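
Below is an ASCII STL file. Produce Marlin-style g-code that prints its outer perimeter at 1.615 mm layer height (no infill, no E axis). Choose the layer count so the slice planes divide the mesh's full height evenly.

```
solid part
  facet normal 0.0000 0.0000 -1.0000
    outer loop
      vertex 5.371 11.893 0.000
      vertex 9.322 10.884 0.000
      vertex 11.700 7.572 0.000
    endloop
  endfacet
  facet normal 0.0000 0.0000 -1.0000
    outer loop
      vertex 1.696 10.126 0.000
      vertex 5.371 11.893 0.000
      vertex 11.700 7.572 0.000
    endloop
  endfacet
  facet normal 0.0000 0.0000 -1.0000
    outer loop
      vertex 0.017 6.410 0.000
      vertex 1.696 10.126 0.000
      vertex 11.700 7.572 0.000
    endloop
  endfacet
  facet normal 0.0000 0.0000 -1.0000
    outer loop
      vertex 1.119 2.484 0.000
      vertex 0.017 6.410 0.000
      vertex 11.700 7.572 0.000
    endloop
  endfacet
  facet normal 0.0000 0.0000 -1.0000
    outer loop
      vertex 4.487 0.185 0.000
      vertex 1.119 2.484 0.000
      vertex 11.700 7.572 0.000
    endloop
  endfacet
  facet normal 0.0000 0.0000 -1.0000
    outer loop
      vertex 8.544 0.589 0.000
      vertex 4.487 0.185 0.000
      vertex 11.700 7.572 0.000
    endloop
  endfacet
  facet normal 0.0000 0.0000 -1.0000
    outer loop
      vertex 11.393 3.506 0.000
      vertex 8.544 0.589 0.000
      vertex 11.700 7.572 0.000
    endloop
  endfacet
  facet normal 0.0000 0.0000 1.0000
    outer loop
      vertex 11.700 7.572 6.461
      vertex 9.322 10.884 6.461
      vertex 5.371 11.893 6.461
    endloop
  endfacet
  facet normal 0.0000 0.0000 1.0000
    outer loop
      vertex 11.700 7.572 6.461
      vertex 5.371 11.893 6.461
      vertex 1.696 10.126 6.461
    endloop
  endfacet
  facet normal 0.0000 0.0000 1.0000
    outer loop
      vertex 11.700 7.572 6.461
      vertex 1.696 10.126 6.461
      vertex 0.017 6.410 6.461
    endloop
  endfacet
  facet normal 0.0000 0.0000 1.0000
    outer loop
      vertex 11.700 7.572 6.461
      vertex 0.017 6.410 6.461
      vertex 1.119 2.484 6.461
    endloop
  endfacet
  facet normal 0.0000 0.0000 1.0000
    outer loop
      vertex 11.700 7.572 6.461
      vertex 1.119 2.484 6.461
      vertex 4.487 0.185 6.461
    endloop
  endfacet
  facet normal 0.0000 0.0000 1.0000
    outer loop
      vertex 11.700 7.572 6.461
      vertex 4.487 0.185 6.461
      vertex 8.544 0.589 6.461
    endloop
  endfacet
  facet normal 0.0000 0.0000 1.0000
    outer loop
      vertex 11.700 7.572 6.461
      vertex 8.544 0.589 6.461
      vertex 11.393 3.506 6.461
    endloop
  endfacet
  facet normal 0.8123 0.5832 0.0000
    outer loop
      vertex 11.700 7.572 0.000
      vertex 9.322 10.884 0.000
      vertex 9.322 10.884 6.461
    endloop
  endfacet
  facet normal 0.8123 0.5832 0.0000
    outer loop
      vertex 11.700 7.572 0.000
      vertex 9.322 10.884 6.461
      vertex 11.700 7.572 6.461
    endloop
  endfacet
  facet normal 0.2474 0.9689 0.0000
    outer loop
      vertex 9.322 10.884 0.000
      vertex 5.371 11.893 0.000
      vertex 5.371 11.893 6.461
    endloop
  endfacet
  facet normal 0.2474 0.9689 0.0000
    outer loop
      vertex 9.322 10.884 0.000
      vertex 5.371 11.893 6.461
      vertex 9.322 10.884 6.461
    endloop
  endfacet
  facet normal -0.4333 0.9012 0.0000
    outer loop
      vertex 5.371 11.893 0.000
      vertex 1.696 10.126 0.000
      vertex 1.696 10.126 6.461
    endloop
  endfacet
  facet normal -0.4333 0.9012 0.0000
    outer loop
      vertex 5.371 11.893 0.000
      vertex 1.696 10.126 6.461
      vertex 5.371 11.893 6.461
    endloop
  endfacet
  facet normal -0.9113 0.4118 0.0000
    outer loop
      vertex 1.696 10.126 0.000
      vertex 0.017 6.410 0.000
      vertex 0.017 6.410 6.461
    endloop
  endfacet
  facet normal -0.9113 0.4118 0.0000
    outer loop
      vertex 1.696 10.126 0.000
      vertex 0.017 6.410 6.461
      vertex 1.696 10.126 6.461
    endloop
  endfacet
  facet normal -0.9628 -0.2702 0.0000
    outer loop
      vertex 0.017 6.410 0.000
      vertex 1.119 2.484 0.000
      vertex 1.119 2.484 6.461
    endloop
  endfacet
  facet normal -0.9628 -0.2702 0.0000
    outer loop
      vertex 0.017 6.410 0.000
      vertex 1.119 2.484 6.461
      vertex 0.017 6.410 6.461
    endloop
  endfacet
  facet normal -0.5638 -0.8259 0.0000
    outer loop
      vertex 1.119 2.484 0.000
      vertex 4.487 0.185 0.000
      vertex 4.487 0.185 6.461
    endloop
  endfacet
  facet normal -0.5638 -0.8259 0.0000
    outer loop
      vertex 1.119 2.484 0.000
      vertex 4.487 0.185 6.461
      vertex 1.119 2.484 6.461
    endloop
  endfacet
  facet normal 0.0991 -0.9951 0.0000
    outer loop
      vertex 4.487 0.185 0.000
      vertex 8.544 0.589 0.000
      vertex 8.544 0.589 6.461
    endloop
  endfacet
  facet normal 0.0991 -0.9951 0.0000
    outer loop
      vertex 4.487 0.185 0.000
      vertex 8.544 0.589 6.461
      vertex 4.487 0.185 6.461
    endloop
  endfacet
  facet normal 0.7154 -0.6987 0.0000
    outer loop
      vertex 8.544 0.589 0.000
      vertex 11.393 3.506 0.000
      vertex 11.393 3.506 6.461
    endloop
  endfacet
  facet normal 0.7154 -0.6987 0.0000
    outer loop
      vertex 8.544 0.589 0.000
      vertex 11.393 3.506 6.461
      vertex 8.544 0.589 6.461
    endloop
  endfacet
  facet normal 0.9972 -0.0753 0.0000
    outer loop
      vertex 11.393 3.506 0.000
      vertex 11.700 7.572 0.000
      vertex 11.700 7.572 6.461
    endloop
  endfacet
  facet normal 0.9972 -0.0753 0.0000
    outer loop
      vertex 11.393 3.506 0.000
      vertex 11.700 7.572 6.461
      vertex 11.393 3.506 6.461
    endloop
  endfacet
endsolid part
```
; perimeter-only toolpath
G21 ; units = mm
G90 ; absolute positioning
G28 ; home
; layer 1
G0 Z1.615
G0 X11.700 Y7.572
G1 X9.322 Y10.884
G1 X5.371 Y11.893
G1 X1.696 Y10.126
G1 X0.017 Y6.410
G1 X1.119 Y2.484
G1 X4.487 Y0.185
G1 X8.544 Y0.589
G1 X11.393 Y3.506
G1 X11.700 Y7.572
; layer 2
G0 Z3.231
G0 X11.700 Y7.572
G1 X9.322 Y10.884
G1 X5.371 Y11.893
G1 X1.696 Y10.126
G1 X0.017 Y6.410
G1 X1.119 Y2.484
G1 X4.487 Y0.185
G1 X8.544 Y0.589
G1 X11.393 Y3.506
G1 X11.700 Y7.572
; layer 3
G0 Z4.846
G0 X11.700 Y7.572
G1 X9.322 Y10.884
G1 X5.371 Y11.893
G1 X1.696 Y10.126
G1 X0.017 Y6.410
G1 X1.119 Y2.484
G1 X4.487 Y0.185
G1 X8.544 Y0.589
G1 X11.393 Y3.506
G1 X11.700 Y7.572
; layer 4
G0 Z6.461
G0 X11.700 Y7.572
G1 X9.322 Y10.884
G1 X5.371 Y11.893
G1 X1.696 Y10.126
G1 X0.017 Y6.410
G1 X1.119 Y2.484
G1 X4.487 Y0.185
G1 X8.544 Y0.589
G1 X11.393 Y3.506
G1 X11.700 Y7.572
M2 ; end

The solid is a regular 9-sided prism (a cylinder approximated with 9 flat sides), circumscribed radius ≈ 5.96 mm, height ≈ 6.46 mm. Slicing at Δz = 1.615 mm — 4 equal slices spanning the solid's height, so layer i sits at z = i·h/4 — gives 4 non-empty perimeters. Each is a 9-segment closed polygon; G0 lifts to the layer z and rapids to the start vertex, then G1 traces the edges.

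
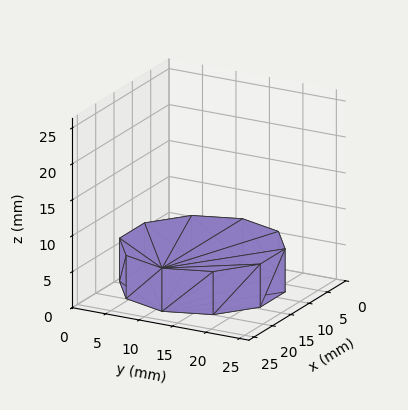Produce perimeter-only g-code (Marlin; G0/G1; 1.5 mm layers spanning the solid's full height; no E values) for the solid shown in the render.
Reading the render: the shape is a regular 10-sided prism (a cylinder approximated with 10 flat sides), circumscribed radius ≈ 11 mm, height ≈ 6 mm (dimensions read to the nearest mm from the axis ticks). For the g-code, the solid's height is divided into equal slices at the stated Δz and each level perimeter traced with G1 moves after a G0 lift.

; perimeter-only toolpath
G21 ; units = mm
G90 ; absolute positioning
G28 ; home
; layer 1
G0 Z1.5
G0 X22.0 Y11.0
G1 X19.9 Y17.5
G1 X14.4 Y21.5
G1 X7.6 Y21.5
G1 X2.1 Y17.5
G1 X0.0 Y11.0
G1 X2.1 Y4.5
G1 X7.6 Y0.5
G1 X14.4 Y0.5
G1 X19.9 Y4.5
G1 X22.0 Y11.0
; layer 2
G0 Z3.0
G0 X22.0 Y11.0
G1 X19.9 Y17.5
G1 X14.4 Y21.5
G1 X7.6 Y21.5
G1 X2.1 Y17.5
G1 X0.0 Y11.0
G1 X2.1 Y4.5
G1 X7.6 Y0.5
G1 X14.4 Y0.5
G1 X19.9 Y4.5
G1 X22.0 Y11.0
; layer 3
G0 Z4.5
G0 X22.0 Y11.0
G1 X19.9 Y17.5
G1 X14.4 Y21.5
G1 X7.6 Y21.5
G1 X2.1 Y17.5
G1 X0.0 Y11.0
G1 X2.1 Y4.5
G1 X7.6 Y0.5
G1 X14.4 Y0.5
G1 X19.9 Y4.5
G1 X22.0 Y11.0
; layer 4
G0 Z6.0
G0 X22.0 Y11.0
G1 X19.9 Y17.5
G1 X14.4 Y21.5
G1 X7.6 Y21.5
G1 X2.1 Y17.5
G1 X0.0 Y11.0
G1 X2.1 Y4.5
G1 X7.6 Y0.5
G1 X14.4 Y0.5
G1 X19.9 Y4.5
G1 X22.0 Y11.0
M2 ; end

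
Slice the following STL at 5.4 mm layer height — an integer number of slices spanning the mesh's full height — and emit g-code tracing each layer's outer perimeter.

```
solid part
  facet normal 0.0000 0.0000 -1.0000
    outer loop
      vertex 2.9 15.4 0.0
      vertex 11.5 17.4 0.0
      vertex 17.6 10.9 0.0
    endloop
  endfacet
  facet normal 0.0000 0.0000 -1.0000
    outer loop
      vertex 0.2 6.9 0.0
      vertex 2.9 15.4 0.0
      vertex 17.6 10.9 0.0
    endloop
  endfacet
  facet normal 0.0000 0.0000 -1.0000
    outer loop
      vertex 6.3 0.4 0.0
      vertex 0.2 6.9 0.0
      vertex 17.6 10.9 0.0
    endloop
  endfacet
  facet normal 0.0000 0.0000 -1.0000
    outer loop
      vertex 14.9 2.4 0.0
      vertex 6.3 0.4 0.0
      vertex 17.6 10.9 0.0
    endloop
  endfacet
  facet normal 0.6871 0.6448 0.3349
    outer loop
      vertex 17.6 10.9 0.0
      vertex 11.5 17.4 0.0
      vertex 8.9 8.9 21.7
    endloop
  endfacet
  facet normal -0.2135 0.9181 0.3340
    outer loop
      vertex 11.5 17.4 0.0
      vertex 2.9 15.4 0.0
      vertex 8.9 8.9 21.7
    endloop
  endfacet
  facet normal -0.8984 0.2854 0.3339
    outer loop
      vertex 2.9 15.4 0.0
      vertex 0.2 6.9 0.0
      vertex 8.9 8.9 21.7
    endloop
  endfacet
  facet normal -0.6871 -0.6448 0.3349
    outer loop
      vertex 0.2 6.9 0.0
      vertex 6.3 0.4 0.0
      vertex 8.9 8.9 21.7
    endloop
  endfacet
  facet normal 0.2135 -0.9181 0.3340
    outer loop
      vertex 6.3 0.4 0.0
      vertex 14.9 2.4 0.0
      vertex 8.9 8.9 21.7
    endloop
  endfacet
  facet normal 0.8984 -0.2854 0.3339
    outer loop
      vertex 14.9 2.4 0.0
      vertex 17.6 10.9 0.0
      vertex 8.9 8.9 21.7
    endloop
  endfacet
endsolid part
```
; perimeter-only toolpath
G21 ; units = mm
G90 ; absolute positioning
G28 ; home
; layer 1
G0 Z5.4
G0 X15.4 Y10.4
G1 X10.8 Y15.3
G1 X4.4 Y13.8
G1 X2.4 Y7.4
G1 X6.9 Y2.5
G1 X13.4 Y4.0
G1 X15.4 Y10.4
; layer 2
G0 Z10.8
G0 X13.2 Y9.9
G1 X10.2 Y13.1
G1 X5.9 Y12.2
G1 X4.5 Y7.9
G1 X7.6 Y4.7
G1 X11.9 Y5.7
G1 X13.2 Y9.9
; layer 3
G0 Z16.3
G0 X11.1 Y9.4
G1 X9.6 Y11.0
G1 X7.4 Y10.5
G1 X6.7 Y8.4
G1 X8.2 Y6.8
G1 X10.4 Y7.3
G1 X11.1 Y9.4
M2 ; end

The solid is a regular 6-sided pyramid, base circumscribed radius ≈ 8.9 mm, apex at z ≈ 21.7 mm. Slicing at Δz = 5.4 mm — 4 equal slices spanning the solid's height, so layer i sits at z = i·h/4 — gives 3 non-empty perimeters. Each is a 6-segment closed polygon; G0 lifts to the layer z and rapids to the start vertex, then G1 traces the edges. The cross-section shrinks linearly with z (the slice at the apex is degenerate and omitted).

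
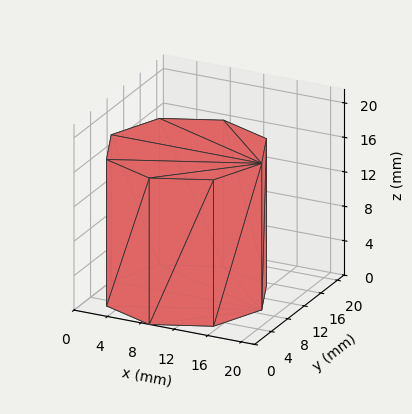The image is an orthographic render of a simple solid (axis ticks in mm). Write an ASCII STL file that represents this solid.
Reading the render: the shape is a regular 8-sided prism (a cylinder approximated with 8 flat sides), circumscribed radius ≈ 9 mm, height ≈ 17 mm (dimensions read to the nearest mm from the axis ticks). For the STL, each face is triangulated and given an outward normal.

solid part
  facet normal 0.0000 0.0000 -1.0000
    outer loop
      vertex 9.0 18.0 0.0
      vertex 15.4 15.4 0.0
      vertex 18.0 9.0 0.0
    endloop
  endfacet
  facet normal 0.0000 0.0000 -1.0000
    outer loop
      vertex 2.6 15.4 0.0
      vertex 9.0 18.0 0.0
      vertex 18.0 9.0 0.0
    endloop
  endfacet
  facet normal 0.0000 0.0000 -1.0000
    outer loop
      vertex 0.0 9.0 0.0
      vertex 2.6 15.4 0.0
      vertex 18.0 9.0 0.0
    endloop
  endfacet
  facet normal 0.0000 0.0000 -1.0000
    outer loop
      vertex 2.6 2.6 0.0
      vertex 0.0 9.0 0.0
      vertex 18.0 9.0 0.0
    endloop
  endfacet
  facet normal 0.0000 0.0000 -1.0000
    outer loop
      vertex 9.0 0.0 0.0
      vertex 2.6 2.6 0.0
      vertex 18.0 9.0 0.0
    endloop
  endfacet
  facet normal 0.0000 0.0000 -1.0000
    outer loop
      vertex 15.4 2.6 0.0
      vertex 9.0 0.0 0.0
      vertex 18.0 9.0 0.0
    endloop
  endfacet
  facet normal 0.0000 0.0000 1.0000
    outer loop
      vertex 18.0 9.0 17.0
      vertex 15.4 15.4 17.0
      vertex 9.0 18.0 17.0
    endloop
  endfacet
  facet normal 0.0000 0.0000 1.0000
    outer loop
      vertex 18.0 9.0 17.0
      vertex 9.0 18.0 17.0
      vertex 2.6 15.4 17.0
    endloop
  endfacet
  facet normal 0.0000 0.0000 1.0000
    outer loop
      vertex 18.0 9.0 17.0
      vertex 2.6 15.4 17.0
      vertex 0.0 9.0 17.0
    endloop
  endfacet
  facet normal 0.0000 0.0000 1.0000
    outer loop
      vertex 18.0 9.0 17.0
      vertex 0.0 9.0 17.0
      vertex 2.6 2.6 17.0
    endloop
  endfacet
  facet normal 0.0000 0.0000 1.0000
    outer loop
      vertex 18.0 9.0 17.0
      vertex 2.6 2.6 17.0
      vertex 9.0 0.0 17.0
    endloop
  endfacet
  facet normal 0.0000 0.0000 1.0000
    outer loop
      vertex 18.0 9.0 17.0
      vertex 9.0 0.0 17.0
      vertex 15.4 2.6 17.0
    endloop
  endfacet
  facet normal 0.9265 0.3764 0.0000
    outer loop
      vertex 18.0 9.0 0.0
      vertex 15.4 15.4 0.0
      vertex 15.4 15.4 17.0
    endloop
  endfacet
  facet normal 0.9265 0.3764 0.0000
    outer loop
      vertex 18.0 9.0 0.0
      vertex 15.4 15.4 17.0
      vertex 18.0 9.0 17.0
    endloop
  endfacet
  facet normal 0.3764 0.9265 0.0000
    outer loop
      vertex 15.4 15.4 0.0
      vertex 9.0 18.0 0.0
      vertex 9.0 18.0 17.0
    endloop
  endfacet
  facet normal 0.3764 0.9265 0.0000
    outer loop
      vertex 15.4 15.4 0.0
      vertex 9.0 18.0 17.0
      vertex 15.4 15.4 17.0
    endloop
  endfacet
  facet normal -0.3764 0.9265 0.0000
    outer loop
      vertex 9.0 18.0 0.0
      vertex 2.6 15.4 0.0
      vertex 2.6 15.4 17.0
    endloop
  endfacet
  facet normal -0.3764 0.9265 0.0000
    outer loop
      vertex 9.0 18.0 0.0
      vertex 2.6 15.4 17.0
      vertex 9.0 18.0 17.0
    endloop
  endfacet
  facet normal -0.9265 0.3764 0.0000
    outer loop
      vertex 2.6 15.4 0.0
      vertex 0.0 9.0 0.0
      vertex 0.0 9.0 17.0
    endloop
  endfacet
  facet normal -0.9265 0.3764 0.0000
    outer loop
      vertex 2.6 15.4 0.0
      vertex 0.0 9.0 17.0
      vertex 2.6 15.4 17.0
    endloop
  endfacet
  facet normal -0.9265 -0.3764 0.0000
    outer loop
      vertex 0.0 9.0 0.0
      vertex 2.6 2.6 0.0
      vertex 2.6 2.6 17.0
    endloop
  endfacet
  facet normal -0.9265 -0.3764 0.0000
    outer loop
      vertex 0.0 9.0 0.0
      vertex 2.6 2.6 17.0
      vertex 0.0 9.0 17.0
    endloop
  endfacet
  facet normal -0.3764 -0.9265 0.0000
    outer loop
      vertex 2.6 2.6 0.0
      vertex 9.0 0.0 0.0
      vertex 9.0 0.0 17.0
    endloop
  endfacet
  facet normal -0.3764 -0.9265 0.0000
    outer loop
      vertex 2.6 2.6 0.0
      vertex 9.0 0.0 17.0
      vertex 2.6 2.6 17.0
    endloop
  endfacet
  facet normal 0.3764 -0.9265 0.0000
    outer loop
      vertex 9.0 0.0 0.0
      vertex 15.4 2.6 0.0
      vertex 15.4 2.6 17.0
    endloop
  endfacet
  facet normal 0.3764 -0.9265 0.0000
    outer loop
      vertex 9.0 0.0 0.0
      vertex 15.4 2.6 17.0
      vertex 9.0 0.0 17.0
    endloop
  endfacet
  facet normal 0.9265 -0.3764 0.0000
    outer loop
      vertex 15.4 2.6 0.0
      vertex 18.0 9.0 0.0
      vertex 18.0 9.0 17.0
    endloop
  endfacet
  facet normal 0.9265 -0.3764 0.0000
    outer loop
      vertex 15.4 2.6 0.0
      vertex 18.0 9.0 17.0
      vertex 15.4 2.6 17.0
    endloop
  endfacet
endsolid part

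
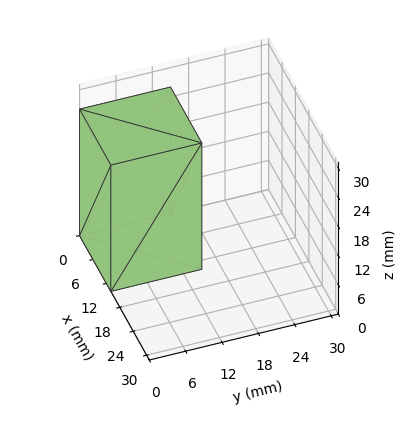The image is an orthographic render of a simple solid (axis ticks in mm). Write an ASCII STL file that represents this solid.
Reading the render: the shape is a rectangular box, roughly 14 × 15 mm footprint and 26 mm tall (dimensions read to the nearest mm from the axis ticks). For the STL, each face is triangulated and given an outward normal.

solid part
  facet normal 0.0000 0.0000 -1.0000
    outer loop
      vertex 14.0 15.0 0.0
      vertex 14.0 0.0 0.0
      vertex 0.0 0.0 0.0
    endloop
  endfacet
  facet normal 0.0000 0.0000 -1.0000
    outer loop
      vertex 0.0 15.0 0.0
      vertex 14.0 15.0 0.0
      vertex 0.0 0.0 0.0
    endloop
  endfacet
  facet normal 0.0000 0.0000 1.0000
    outer loop
      vertex 0.0 0.0 26.0
      vertex 14.0 0.0 26.0
      vertex 14.0 15.0 26.0
    endloop
  endfacet
  facet normal 0.0000 0.0000 1.0000
    outer loop
      vertex 0.0 0.0 26.0
      vertex 14.0 15.0 26.0
      vertex 0.0 15.0 26.0
    endloop
  endfacet
  facet normal 0.0000 -1.0000 0.0000
    outer loop
      vertex 0.0 0.0 0.0
      vertex 14.0 0.0 0.0
      vertex 14.0 0.0 26.0
    endloop
  endfacet
  facet normal 0.0000 -1.0000 0.0000
    outer loop
      vertex 0.0 0.0 0.0
      vertex 14.0 0.0 26.0
      vertex 0.0 0.0 26.0
    endloop
  endfacet
  facet normal 0.0000 1.0000 0.0000
    outer loop
      vertex 14.0 15.0 26.0
      vertex 14.0 15.0 0.0
      vertex 0.0 15.0 0.0
    endloop
  endfacet
  facet normal 0.0000 1.0000 0.0000
    outer loop
      vertex 0.0 15.0 26.0
      vertex 14.0 15.0 26.0
      vertex 0.0 15.0 0.0
    endloop
  endfacet
  facet normal -1.0000 0.0000 0.0000
    outer loop
      vertex 0.0 15.0 26.0
      vertex 0.0 15.0 0.0
      vertex 0.0 0.0 0.0
    endloop
  endfacet
  facet normal -1.0000 0.0000 0.0000
    outer loop
      vertex 0.0 0.0 26.0
      vertex 0.0 15.0 26.0
      vertex 0.0 0.0 0.0
    endloop
  endfacet
  facet normal 1.0000 0.0000 0.0000
    outer loop
      vertex 14.0 0.0 0.0
      vertex 14.0 15.0 0.0
      vertex 14.0 15.0 26.0
    endloop
  endfacet
  facet normal 1.0000 0.0000 0.0000
    outer loop
      vertex 14.0 0.0 0.0
      vertex 14.0 15.0 26.0
      vertex 14.0 0.0 26.0
    endloop
  endfacet
endsolid part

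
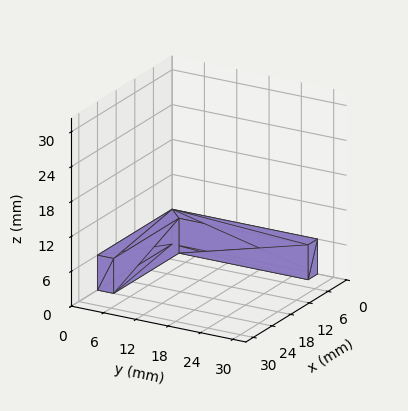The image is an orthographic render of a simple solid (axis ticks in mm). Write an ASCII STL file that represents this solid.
Reading the render: the shape is an L-shaped prism: outer 24 × 27 mm, arm thicknesses ≈ 3 mm (horizontal) and 3 mm (vertical), extruded 6 mm in z (dimensions read to the nearest mm from the axis ticks). For the STL, each face is triangulated and given an outward normal.

solid part
  facet normal 0.0000 0.0000 -1.0000
    outer loop
      vertex 24.000 3.000 0.000
      vertex 24.000 0.000 0.000
      vertex 0.000 0.000 0.000
    endloop
  endfacet
  facet normal 0.0000 0.0000 -1.0000
    outer loop
      vertex 3.000 3.000 0.000
      vertex 24.000 3.000 0.000
      vertex 0.000 0.000 0.000
    endloop
  endfacet
  facet normal 0.0000 0.0000 -1.0000
    outer loop
      vertex 3.000 27.000 0.000
      vertex 3.000 3.000 0.000
      vertex 0.000 0.000 0.000
    endloop
  endfacet
  facet normal 0.0000 0.0000 -1.0000
    outer loop
      vertex 0.000 27.000 0.000
      vertex 3.000 27.000 0.000
      vertex 0.000 0.000 0.000
    endloop
  endfacet
  facet normal 0.0000 0.0000 1.0000
    outer loop
      vertex 0.000 0.000 6.000
      vertex 24.000 0.000 6.000
      vertex 24.000 3.000 6.000
    endloop
  endfacet
  facet normal 0.0000 0.0000 1.0000
    outer loop
      vertex 0.000 0.000 6.000
      vertex 24.000 3.000 6.000
      vertex 3.000 3.000 6.000
    endloop
  endfacet
  facet normal 0.0000 0.0000 1.0000
    outer loop
      vertex 0.000 0.000 6.000
      vertex 3.000 3.000 6.000
      vertex 3.000 27.000 6.000
    endloop
  endfacet
  facet normal 0.0000 0.0000 1.0000
    outer loop
      vertex 0.000 0.000 6.000
      vertex 3.000 27.000 6.000
      vertex 0.000 27.000 6.000
    endloop
  endfacet
  facet normal 0.0000 -1.0000 0.0000
    outer loop
      vertex 0.000 0.000 0.000
      vertex 24.000 0.000 0.000
      vertex 24.000 0.000 6.000
    endloop
  endfacet
  facet normal 0.0000 -1.0000 0.0000
    outer loop
      vertex 0.000 0.000 0.000
      vertex 24.000 0.000 6.000
      vertex 0.000 0.000 6.000
    endloop
  endfacet
  facet normal 1.0000 0.0000 0.0000
    outer loop
      vertex 24.000 0.000 0.000
      vertex 24.000 3.000 0.000
      vertex 24.000 3.000 6.000
    endloop
  endfacet
  facet normal 1.0000 0.0000 0.0000
    outer loop
      vertex 24.000 0.000 0.000
      vertex 24.000 3.000 6.000
      vertex 24.000 0.000 6.000
    endloop
  endfacet
  facet normal 0.0000 1.0000 0.0000
    outer loop
      vertex 24.000 3.000 0.000
      vertex 3.000 3.000 0.000
      vertex 3.000 3.000 6.000
    endloop
  endfacet
  facet normal 0.0000 1.0000 0.0000
    outer loop
      vertex 24.000 3.000 0.000
      vertex 3.000 3.000 6.000
      vertex 24.000 3.000 6.000
    endloop
  endfacet
  facet normal 1.0000 0.0000 0.0000
    outer loop
      vertex 3.000 3.000 0.000
      vertex 3.000 27.000 0.000
      vertex 3.000 27.000 6.000
    endloop
  endfacet
  facet normal 1.0000 0.0000 0.0000
    outer loop
      vertex 3.000 3.000 0.000
      vertex 3.000 27.000 6.000
      vertex 3.000 3.000 6.000
    endloop
  endfacet
  facet normal 0.0000 1.0000 0.0000
    outer loop
      vertex 3.000 27.000 0.000
      vertex 0.000 27.000 0.000
      vertex 0.000 27.000 6.000
    endloop
  endfacet
  facet normal 0.0000 1.0000 0.0000
    outer loop
      vertex 3.000 27.000 0.000
      vertex 0.000 27.000 6.000
      vertex 3.000 27.000 6.000
    endloop
  endfacet
  facet normal -1.0000 0.0000 0.0000
    outer loop
      vertex 0.000 27.000 0.000
      vertex 0.000 0.000 0.000
      vertex 0.000 0.000 6.000
    endloop
  endfacet
  facet normal -1.0000 0.0000 0.0000
    outer loop
      vertex 0.000 27.000 0.000
      vertex 0.000 0.000 6.000
      vertex 0.000 27.000 6.000
    endloop
  endfacet
endsolid part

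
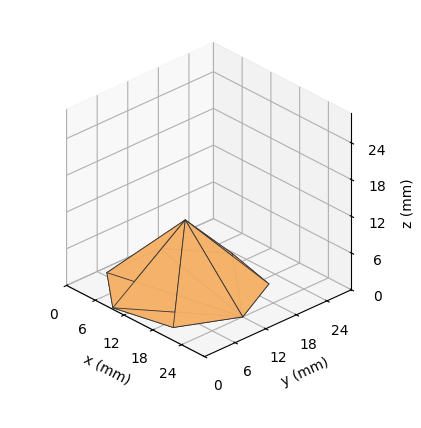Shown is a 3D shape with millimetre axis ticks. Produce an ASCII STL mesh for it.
Reading the render: the shape is a regular 7-sided pyramid, base circumscribed radius ≈ 12 mm, apex at z ≈ 11 mm (dimensions read to the nearest mm from the axis ticks). For the STL, each face is triangulated and given an outward normal.

solid part
  facet normal 0.0000 0.0000 -1.0000
    outer loop
      vertex 9.33 23.70 0.00
      vertex 19.48 21.38 0.00
      vertex 24.00 12.00 0.00
    endloop
  endfacet
  facet normal 0.0000 0.0000 -1.0000
    outer loop
      vertex 1.19 17.21 0.00
      vertex 9.33 23.70 0.00
      vertex 24.00 12.00 0.00
    endloop
  endfacet
  facet normal 0.0000 0.0000 -1.0000
    outer loop
      vertex 1.19 6.79 0.00
      vertex 1.19 17.21 0.00
      vertex 24.00 12.00 0.00
    endloop
  endfacet
  facet normal 0.0000 0.0000 -1.0000
    outer loop
      vertex 9.33 0.30 0.00
      vertex 1.19 6.79 0.00
      vertex 24.00 12.00 0.00
    endloop
  endfacet
  facet normal 0.0000 0.0000 -1.0000
    outer loop
      vertex 19.48 2.62 0.00
      vertex 9.33 0.30 0.00
      vertex 24.00 12.00 0.00
    endloop
  endfacet
  facet normal 0.6425 0.3096 0.7009
    outer loop
      vertex 24.00 12.00 0.00
      vertex 19.48 21.38 0.00
      vertex 12.00 12.00 11.00
    endloop
  endfacet
  facet normal 0.1589 0.6953 0.7009
    outer loop
      vertex 19.48 21.38 0.00
      vertex 9.33 23.70 0.00
      vertex 12.00 12.00 11.00
    endloop
  endfacet
  facet normal -0.4446 0.5576 0.7010
    outer loop
      vertex 9.33 23.70 0.00
      vertex 1.19 17.21 0.00
      vertex 12.00 12.00 11.00
    endloop
  endfacet
  facet normal -0.7132 0.0000 0.7009
    outer loop
      vertex 1.19 17.21 0.00
      vertex 1.19 6.79 0.00
      vertex 12.00 12.00 11.00
    endloop
  endfacet
  facet normal -0.4446 -0.5576 0.7010
    outer loop
      vertex 1.19 6.79 0.00
      vertex 9.33 0.30 0.00
      vertex 12.00 12.00 11.00
    endloop
  endfacet
  facet normal 0.1589 -0.6953 0.7009
    outer loop
      vertex 9.33 0.30 0.00
      vertex 19.48 2.62 0.00
      vertex 12.00 12.00 11.00
    endloop
  endfacet
  facet normal 0.6425 -0.3096 0.7009
    outer loop
      vertex 19.48 2.62 0.00
      vertex 24.00 12.00 0.00
      vertex 12.00 12.00 11.00
    endloop
  endfacet
endsolid part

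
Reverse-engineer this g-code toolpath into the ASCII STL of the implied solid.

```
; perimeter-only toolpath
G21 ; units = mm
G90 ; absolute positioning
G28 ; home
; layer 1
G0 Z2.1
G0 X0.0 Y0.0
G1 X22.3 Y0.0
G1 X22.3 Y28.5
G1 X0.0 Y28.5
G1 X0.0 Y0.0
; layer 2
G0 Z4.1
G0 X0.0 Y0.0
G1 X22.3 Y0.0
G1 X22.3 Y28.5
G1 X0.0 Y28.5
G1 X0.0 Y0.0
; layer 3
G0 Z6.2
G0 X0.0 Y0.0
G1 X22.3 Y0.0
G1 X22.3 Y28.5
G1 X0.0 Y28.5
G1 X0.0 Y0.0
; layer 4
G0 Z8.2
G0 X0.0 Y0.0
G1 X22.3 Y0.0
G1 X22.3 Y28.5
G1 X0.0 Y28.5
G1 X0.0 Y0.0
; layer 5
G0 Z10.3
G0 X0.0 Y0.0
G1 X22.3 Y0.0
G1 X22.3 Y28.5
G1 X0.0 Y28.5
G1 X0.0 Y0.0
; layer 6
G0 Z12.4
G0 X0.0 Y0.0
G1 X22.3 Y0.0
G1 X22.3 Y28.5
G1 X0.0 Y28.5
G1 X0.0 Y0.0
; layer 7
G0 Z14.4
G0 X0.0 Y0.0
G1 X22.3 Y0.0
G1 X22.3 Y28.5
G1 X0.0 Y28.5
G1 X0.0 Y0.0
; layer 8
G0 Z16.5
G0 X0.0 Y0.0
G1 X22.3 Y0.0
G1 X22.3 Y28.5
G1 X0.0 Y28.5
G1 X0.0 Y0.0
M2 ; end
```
solid part
  facet normal 0.0000 0.0000 -1.0000
    outer loop
      vertex 22.3 28.5 0.0
      vertex 22.3 0.0 0.0
      vertex 0.0 0.0 0.0
    endloop
  endfacet
  facet normal 0.0000 0.0000 -1.0000
    outer loop
      vertex 0.0 28.5 0.0
      vertex 22.3 28.5 0.0
      vertex 0.0 0.0 0.0
    endloop
  endfacet
  facet normal 0.0000 0.0000 1.0000
    outer loop
      vertex 0.0 0.0 16.5
      vertex 22.3 0.0 16.5
      vertex 22.3 28.5 16.5
    endloop
  endfacet
  facet normal 0.0000 0.0000 1.0000
    outer loop
      vertex 0.0 0.0 16.5
      vertex 22.3 28.5 16.5
      vertex 0.0 28.5 16.5
    endloop
  endfacet
  facet normal 0.0000 -1.0000 0.0000
    outer loop
      vertex 0.0 0.0 0.0
      vertex 22.3 0.0 0.0
      vertex 22.3 0.0 16.5
    endloop
  endfacet
  facet normal 0.0000 -1.0000 0.0000
    outer loop
      vertex 0.0 0.0 0.0
      vertex 22.3 0.0 16.5
      vertex 0.0 0.0 16.5
    endloop
  endfacet
  facet normal 0.0000 1.0000 0.0000
    outer loop
      vertex 22.3 28.5 16.5
      vertex 22.3 28.5 0.0
      vertex 0.0 28.5 0.0
    endloop
  endfacet
  facet normal 0.0000 1.0000 0.0000
    outer loop
      vertex 0.0 28.5 16.5
      vertex 22.3 28.5 16.5
      vertex 0.0 28.5 0.0
    endloop
  endfacet
  facet normal -1.0000 0.0000 0.0000
    outer loop
      vertex 0.0 28.5 16.5
      vertex 0.0 28.5 0.0
      vertex 0.0 0.0 0.0
    endloop
  endfacet
  facet normal -1.0000 0.0000 0.0000
    outer loop
      vertex 0.0 0.0 16.5
      vertex 0.0 28.5 16.5
      vertex 0.0 0.0 0.0
    endloop
  endfacet
  facet normal 1.0000 0.0000 0.0000
    outer loop
      vertex 22.3 0.0 0.0
      vertex 22.3 28.5 0.0
      vertex 22.3 28.5 16.5
    endloop
  endfacet
  facet normal 1.0000 0.0000 0.0000
    outer loop
      vertex 22.3 0.0 0.0
      vertex 22.3 28.5 16.5
      vertex 22.3 0.0 16.5
    endloop
  endfacet
endsolid part

The G0 Z moves step by Δz≈2.1 mm. Every layer's G1 loop is the same polygon, so the solid is a straight extrusion of it from z=0 to z≈16.5. Closing with flat bottom and top caps and triangulating gives 12 facets — a rectangular box, roughly 22.3 × 28.5 mm footprint and 16.5 mm tall.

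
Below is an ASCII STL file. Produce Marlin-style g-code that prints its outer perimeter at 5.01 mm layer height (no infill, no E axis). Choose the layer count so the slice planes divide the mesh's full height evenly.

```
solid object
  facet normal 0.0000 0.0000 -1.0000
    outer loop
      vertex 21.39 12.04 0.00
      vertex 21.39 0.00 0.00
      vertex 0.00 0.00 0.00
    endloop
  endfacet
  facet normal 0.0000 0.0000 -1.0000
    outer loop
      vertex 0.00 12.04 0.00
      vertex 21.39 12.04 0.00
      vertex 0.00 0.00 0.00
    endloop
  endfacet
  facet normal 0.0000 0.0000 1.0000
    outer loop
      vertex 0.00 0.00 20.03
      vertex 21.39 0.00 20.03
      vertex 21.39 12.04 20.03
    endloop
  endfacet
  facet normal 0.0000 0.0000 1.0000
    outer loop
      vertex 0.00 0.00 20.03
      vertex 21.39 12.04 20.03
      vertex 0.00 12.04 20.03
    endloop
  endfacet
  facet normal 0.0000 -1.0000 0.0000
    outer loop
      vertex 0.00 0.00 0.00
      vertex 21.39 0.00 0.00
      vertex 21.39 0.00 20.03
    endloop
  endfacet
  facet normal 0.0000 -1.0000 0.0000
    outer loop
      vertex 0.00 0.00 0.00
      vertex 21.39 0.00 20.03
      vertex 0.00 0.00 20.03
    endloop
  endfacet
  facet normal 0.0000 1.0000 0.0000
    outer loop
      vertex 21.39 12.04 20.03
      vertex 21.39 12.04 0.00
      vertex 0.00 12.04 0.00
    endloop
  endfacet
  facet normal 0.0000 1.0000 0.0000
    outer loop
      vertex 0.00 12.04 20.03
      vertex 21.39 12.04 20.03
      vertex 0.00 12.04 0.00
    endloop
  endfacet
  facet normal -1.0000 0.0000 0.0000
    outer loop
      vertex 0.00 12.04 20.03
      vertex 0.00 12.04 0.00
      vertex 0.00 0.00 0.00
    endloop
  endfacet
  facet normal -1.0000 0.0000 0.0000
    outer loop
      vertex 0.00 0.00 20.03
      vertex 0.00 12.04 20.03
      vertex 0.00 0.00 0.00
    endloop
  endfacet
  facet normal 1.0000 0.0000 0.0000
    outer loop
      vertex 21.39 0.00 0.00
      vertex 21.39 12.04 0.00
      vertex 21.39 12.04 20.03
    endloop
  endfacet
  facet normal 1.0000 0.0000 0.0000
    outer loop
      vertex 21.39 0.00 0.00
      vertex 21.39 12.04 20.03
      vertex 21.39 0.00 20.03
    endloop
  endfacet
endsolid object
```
; perimeter-only toolpath
G21 ; units = mm
G90 ; absolute positioning
G28 ; home
; layer 1
G0 Z5.01
G0 X0.00 Y0.00
G1 X21.39 Y0.00
G1 X21.39 Y12.04
G1 X0.00 Y12.04
G1 X0.00 Y0.00
; layer 2
G0 Z10.02
G0 X0.00 Y0.00
G1 X21.39 Y0.00
G1 X21.39 Y12.04
G1 X0.00 Y12.04
G1 X0.00 Y0.00
; layer 3
G0 Z15.02
G0 X0.00 Y0.00
G1 X21.39 Y0.00
G1 X21.39 Y12.04
G1 X0.00 Y12.04
G1 X0.00 Y0.00
; layer 4
G0 Z20.03
G0 X0.00 Y0.00
G1 X21.39 Y0.00
G1 X21.39 Y12.04
G1 X0.00 Y12.04
G1 X0.00 Y0.00
M2 ; end

The solid is a rectangular box, roughly 21.4 × 12 mm footprint and 20 mm tall. Slicing at Δz = 5.01 mm — 4 equal slices spanning the solid's height, so layer i sits at z = i·h/4 — gives 4 non-empty perimeters. Each is a 4-segment closed polygon; G0 lifts to the layer z and rapids to the start vertex, then G1 traces the edges.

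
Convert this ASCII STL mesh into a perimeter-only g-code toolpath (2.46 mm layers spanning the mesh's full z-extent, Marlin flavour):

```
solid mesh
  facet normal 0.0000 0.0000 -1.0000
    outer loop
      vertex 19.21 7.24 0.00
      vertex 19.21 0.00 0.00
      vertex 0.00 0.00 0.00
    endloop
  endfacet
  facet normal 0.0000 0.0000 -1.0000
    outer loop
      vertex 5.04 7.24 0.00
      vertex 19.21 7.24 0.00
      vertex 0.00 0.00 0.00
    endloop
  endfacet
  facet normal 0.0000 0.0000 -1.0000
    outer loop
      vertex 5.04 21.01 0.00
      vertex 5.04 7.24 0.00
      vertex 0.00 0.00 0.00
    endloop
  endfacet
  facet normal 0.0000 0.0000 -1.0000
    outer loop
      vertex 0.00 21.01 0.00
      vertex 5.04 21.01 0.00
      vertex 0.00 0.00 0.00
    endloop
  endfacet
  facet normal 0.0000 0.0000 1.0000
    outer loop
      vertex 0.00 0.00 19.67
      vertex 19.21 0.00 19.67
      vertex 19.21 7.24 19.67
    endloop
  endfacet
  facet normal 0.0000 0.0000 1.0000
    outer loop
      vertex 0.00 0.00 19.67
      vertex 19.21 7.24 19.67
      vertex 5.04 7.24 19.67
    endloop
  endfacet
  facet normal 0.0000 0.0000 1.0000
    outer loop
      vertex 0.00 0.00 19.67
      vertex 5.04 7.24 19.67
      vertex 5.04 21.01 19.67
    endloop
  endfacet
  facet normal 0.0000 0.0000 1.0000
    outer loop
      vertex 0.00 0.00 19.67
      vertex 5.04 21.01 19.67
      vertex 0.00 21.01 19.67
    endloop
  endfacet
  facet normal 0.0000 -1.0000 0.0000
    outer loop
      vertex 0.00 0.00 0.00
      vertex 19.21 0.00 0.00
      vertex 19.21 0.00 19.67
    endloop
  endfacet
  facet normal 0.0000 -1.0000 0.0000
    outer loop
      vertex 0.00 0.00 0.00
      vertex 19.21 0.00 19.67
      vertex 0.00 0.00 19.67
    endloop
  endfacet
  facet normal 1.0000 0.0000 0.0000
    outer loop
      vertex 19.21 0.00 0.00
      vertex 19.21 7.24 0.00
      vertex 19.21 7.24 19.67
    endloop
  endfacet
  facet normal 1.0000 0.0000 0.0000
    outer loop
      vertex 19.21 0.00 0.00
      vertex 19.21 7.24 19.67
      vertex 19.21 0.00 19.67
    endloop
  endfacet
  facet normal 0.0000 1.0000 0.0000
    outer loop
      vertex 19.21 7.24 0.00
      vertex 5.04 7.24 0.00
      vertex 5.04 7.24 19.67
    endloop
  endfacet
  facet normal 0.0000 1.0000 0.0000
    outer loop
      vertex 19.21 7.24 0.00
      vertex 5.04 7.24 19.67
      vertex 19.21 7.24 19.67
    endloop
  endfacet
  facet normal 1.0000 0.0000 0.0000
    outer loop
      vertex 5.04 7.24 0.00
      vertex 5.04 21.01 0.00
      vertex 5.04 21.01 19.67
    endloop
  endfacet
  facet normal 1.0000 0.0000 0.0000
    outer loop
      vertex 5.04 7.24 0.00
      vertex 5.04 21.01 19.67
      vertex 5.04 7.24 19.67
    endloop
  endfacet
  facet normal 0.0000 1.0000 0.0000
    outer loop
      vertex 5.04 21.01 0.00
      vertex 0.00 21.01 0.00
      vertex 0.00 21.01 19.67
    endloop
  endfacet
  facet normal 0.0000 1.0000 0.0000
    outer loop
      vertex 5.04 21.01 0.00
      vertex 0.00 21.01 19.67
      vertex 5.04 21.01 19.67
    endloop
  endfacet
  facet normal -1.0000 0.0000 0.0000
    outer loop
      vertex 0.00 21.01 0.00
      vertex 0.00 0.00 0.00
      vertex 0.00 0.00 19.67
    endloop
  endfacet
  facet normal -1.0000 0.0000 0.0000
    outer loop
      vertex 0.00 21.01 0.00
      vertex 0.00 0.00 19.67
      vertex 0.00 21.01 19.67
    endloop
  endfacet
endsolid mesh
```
; perimeter-only toolpath
G21 ; units = mm
G90 ; absolute positioning
G28 ; home
; layer 1
G0 Z2.46
G0 X0.00 Y0.00
G1 X19.21 Y0.00
G1 X19.21 Y7.24
G1 X5.04 Y7.24
G1 X5.04 Y21.01
G1 X0.00 Y21.01
G1 X0.00 Y0.00
; layer 2
G0 Z4.92
G0 X0.00 Y0.00
G1 X19.21 Y0.00
G1 X19.21 Y7.24
G1 X5.04 Y7.24
G1 X5.04 Y21.01
G1 X0.00 Y21.01
G1 X0.00 Y0.00
; layer 3
G0 Z7.38
G0 X0.00 Y0.00
G1 X19.21 Y0.00
G1 X19.21 Y7.24
G1 X5.04 Y7.24
G1 X5.04 Y21.01
G1 X0.00 Y21.01
G1 X0.00 Y0.00
; layer 4
G0 Z9.84
G0 X0.00 Y0.00
G1 X19.21 Y0.00
G1 X19.21 Y7.24
G1 X5.04 Y7.24
G1 X5.04 Y21.01
G1 X0.00 Y21.01
G1 X0.00 Y0.00
; layer 5
G0 Z12.29
G0 X0.00 Y0.00
G1 X19.21 Y0.00
G1 X19.21 Y7.24
G1 X5.04 Y7.24
G1 X5.04 Y21.01
G1 X0.00 Y21.01
G1 X0.00 Y0.00
; layer 6
G0 Z14.75
G0 X0.00 Y0.00
G1 X19.21 Y0.00
G1 X19.21 Y7.24
G1 X5.04 Y7.24
G1 X5.04 Y21.01
G1 X0.00 Y21.01
G1 X0.00 Y0.00
; layer 7
G0 Z17.21
G0 X0.00 Y0.00
G1 X19.21 Y0.00
G1 X19.21 Y7.24
G1 X5.04 Y7.24
G1 X5.04 Y21.01
G1 X0.00 Y21.01
G1 X0.00 Y0.00
; layer 8
G0 Z19.67
G0 X0.00 Y0.00
G1 X19.21 Y0.00
G1 X19.21 Y7.24
G1 X5.04 Y7.24
G1 X5.04 Y21.01
G1 X0.00 Y21.01
G1 X0.00 Y0.00
M2 ; end

The solid is an L-shaped prism: outer 19.2 × 21 mm, arm thicknesses ≈ 7.24 mm (horizontal) and 5.04 mm (vertical), extruded 19.7 mm in z. Slicing at Δz = 2.46 mm — 8 equal slices spanning the solid's height, so layer i sits at z = i·h/8 — gives 8 non-empty perimeters. Each is a 6-segment closed polygon; G0 lifts to the layer z and rapids to the start vertex, then G1 traces the edges.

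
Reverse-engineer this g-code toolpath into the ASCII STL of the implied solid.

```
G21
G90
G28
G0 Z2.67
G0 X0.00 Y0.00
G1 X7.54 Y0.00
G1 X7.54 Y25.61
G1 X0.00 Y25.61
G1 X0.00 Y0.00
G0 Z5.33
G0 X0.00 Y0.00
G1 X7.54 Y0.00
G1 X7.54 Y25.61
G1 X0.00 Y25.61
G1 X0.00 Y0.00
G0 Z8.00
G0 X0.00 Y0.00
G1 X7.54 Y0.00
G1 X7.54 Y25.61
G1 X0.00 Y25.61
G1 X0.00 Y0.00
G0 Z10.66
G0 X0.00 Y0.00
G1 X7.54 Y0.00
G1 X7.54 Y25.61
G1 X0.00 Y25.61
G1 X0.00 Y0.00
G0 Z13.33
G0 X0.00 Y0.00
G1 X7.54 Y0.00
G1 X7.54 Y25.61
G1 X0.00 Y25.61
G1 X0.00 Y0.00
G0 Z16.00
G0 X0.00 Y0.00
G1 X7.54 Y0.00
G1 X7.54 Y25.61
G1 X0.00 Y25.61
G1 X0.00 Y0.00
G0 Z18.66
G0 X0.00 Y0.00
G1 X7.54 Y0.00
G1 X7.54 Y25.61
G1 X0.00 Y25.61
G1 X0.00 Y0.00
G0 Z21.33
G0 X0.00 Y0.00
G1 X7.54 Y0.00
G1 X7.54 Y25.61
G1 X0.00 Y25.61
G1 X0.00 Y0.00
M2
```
solid part
  facet normal 0.0000 0.0000 -1.0000
    outer loop
      vertex 7.54 25.61 0.00
      vertex 7.54 0.00 0.00
      vertex 0.00 0.00 0.00
    endloop
  endfacet
  facet normal 0.0000 0.0000 -1.0000
    outer loop
      vertex 0.00 25.61 0.00
      vertex 7.54 25.61 0.00
      vertex 0.00 0.00 0.00
    endloop
  endfacet
  facet normal 0.0000 0.0000 1.0000
    outer loop
      vertex 0.00 0.00 21.33
      vertex 7.54 0.00 21.33
      vertex 7.54 25.61 21.33
    endloop
  endfacet
  facet normal 0.0000 0.0000 1.0000
    outer loop
      vertex 0.00 0.00 21.33
      vertex 7.54 25.61 21.33
      vertex 0.00 25.61 21.33
    endloop
  endfacet
  facet normal 0.0000 -1.0000 0.0000
    outer loop
      vertex 0.00 0.00 0.00
      vertex 7.54 0.00 0.00
      vertex 7.54 0.00 21.33
    endloop
  endfacet
  facet normal 0.0000 -1.0000 0.0000
    outer loop
      vertex 0.00 0.00 0.00
      vertex 7.54 0.00 21.33
      vertex 0.00 0.00 21.33
    endloop
  endfacet
  facet normal 0.0000 1.0000 0.0000
    outer loop
      vertex 7.54 25.61 21.33
      vertex 7.54 25.61 0.00
      vertex 0.00 25.61 0.00
    endloop
  endfacet
  facet normal 0.0000 1.0000 0.0000
    outer loop
      vertex 0.00 25.61 21.33
      vertex 7.54 25.61 21.33
      vertex 0.00 25.61 0.00
    endloop
  endfacet
  facet normal -1.0000 0.0000 0.0000
    outer loop
      vertex 0.00 25.61 21.33
      vertex 0.00 25.61 0.00
      vertex 0.00 0.00 0.00
    endloop
  endfacet
  facet normal -1.0000 0.0000 0.0000
    outer loop
      vertex 0.00 0.00 21.33
      vertex 0.00 25.61 21.33
      vertex 0.00 0.00 0.00
    endloop
  endfacet
  facet normal 1.0000 0.0000 0.0000
    outer loop
      vertex 7.54 0.00 0.00
      vertex 7.54 25.61 0.00
      vertex 7.54 25.61 21.33
    endloop
  endfacet
  facet normal 1.0000 0.0000 0.0000
    outer loop
      vertex 7.54 0.00 0.00
      vertex 7.54 25.61 21.33
      vertex 7.54 0.00 21.33
    endloop
  endfacet
endsolid part

The G0 Z moves step by Δz≈2.67 mm. Every layer's G1 loop is the same polygon, so the solid is a straight extrusion of it from z=0 to z≈21.3. Closing with flat bottom and top caps and triangulating gives 12 facets — a rectangular box, roughly 7.54 × 25.6 mm footprint and 21.3 mm tall.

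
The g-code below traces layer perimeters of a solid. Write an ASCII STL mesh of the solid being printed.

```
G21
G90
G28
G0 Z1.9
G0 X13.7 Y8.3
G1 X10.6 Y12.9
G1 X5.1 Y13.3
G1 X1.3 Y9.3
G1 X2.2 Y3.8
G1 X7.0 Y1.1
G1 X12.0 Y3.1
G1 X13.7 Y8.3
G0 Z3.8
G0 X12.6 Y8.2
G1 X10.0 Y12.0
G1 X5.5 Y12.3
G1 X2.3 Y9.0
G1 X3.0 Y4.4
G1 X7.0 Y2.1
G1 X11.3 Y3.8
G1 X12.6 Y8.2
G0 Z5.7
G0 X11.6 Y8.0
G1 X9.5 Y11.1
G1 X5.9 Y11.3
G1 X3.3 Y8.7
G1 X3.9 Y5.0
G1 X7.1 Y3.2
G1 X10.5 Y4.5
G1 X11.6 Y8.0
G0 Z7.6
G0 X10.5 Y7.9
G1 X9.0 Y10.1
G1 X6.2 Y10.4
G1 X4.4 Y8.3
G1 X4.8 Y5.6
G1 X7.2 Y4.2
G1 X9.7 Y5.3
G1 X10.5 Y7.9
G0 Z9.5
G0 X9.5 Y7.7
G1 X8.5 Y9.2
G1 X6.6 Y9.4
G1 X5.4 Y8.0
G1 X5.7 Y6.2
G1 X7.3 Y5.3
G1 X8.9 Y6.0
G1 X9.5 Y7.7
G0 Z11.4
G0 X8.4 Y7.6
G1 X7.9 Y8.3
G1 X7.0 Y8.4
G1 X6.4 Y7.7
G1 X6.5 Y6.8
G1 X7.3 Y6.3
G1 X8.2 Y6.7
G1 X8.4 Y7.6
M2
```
solid part
  facet normal 0.0000 0.0000 -1.0000
    outer loop
      vertex 4.7 14.3 0.0
      vertex 11.1 13.8 0.0
      vertex 14.7 8.5 0.0
    endloop
  endfacet
  facet normal 0.0000 0.0000 -1.0000
    outer loop
      vertex 0.3 9.6 0.0
      vertex 4.7 14.3 0.0
      vertex 14.7 8.5 0.0
    endloop
  endfacet
  facet normal 0.0000 0.0000 -1.0000
    outer loop
      vertex 1.3 3.2 0.0
      vertex 0.3 9.6 0.0
      vertex 14.7 8.5 0.0
    endloop
  endfacet
  facet normal 0.0000 0.0000 -1.0000
    outer loop
      vertex 6.9 0.0 0.0
      vertex 1.3 3.2 0.0
      vertex 14.7 8.5 0.0
    endloop
  endfacet
  facet normal 0.0000 0.0000 -1.0000
    outer loop
      vertex 12.8 2.4 0.0
      vertex 6.9 0.0 0.0
      vertex 14.7 8.5 0.0
    endloop
  endfacet
  facet normal 0.7397 0.5025 0.4476
    outer loop
      vertex 14.7 8.5 0.0
      vertex 11.1 13.8 0.0
      vertex 7.4 7.4 13.3
    endloop
  endfacet
  facet normal 0.0696 0.8912 0.4482
    outer loop
      vertex 11.1 13.8 0.0
      vertex 4.7 14.3 0.0
      vertex 7.4 7.4 13.3
    endloop
  endfacet
  facet normal -0.6522 0.6106 0.4492
    outer loop
      vertex 4.7 14.3 0.0
      vertex 0.3 9.6 0.0
      vertex 7.4 7.4 13.3
    endloop
  endfacet
  facet normal -0.8830 -0.1380 0.4486
    outer loop
      vertex 0.3 9.6 0.0
      vertex 1.3 3.2 0.0
      vertex 7.4 7.4 13.3
    endloop
  endfacet
  facet normal -0.4435 -0.7760 0.4485
    outer loop
      vertex 1.3 3.2 0.0
      vertex 6.9 0.0 0.0
      vertex 7.4 7.4 13.3
    endloop
  endfacet
  facet normal 0.3369 -0.8281 0.4481
    outer loop
      vertex 6.9 0.0 0.0
      vertex 12.8 2.4 0.0
      vertex 7.4 7.4 13.3
    endloop
  endfacet
  facet normal 0.8542 -0.2660 0.4468
    outer loop
      vertex 12.8 2.4 0.0
      vertex 14.7 8.5 0.0
      vertex 7.4 7.4 13.3
    endloop
  endfacet
endsolid part

The G0 Z moves step by Δz≈1.9 mm. The G1 loops shrink linearly with z, so the solid tapers from its base footprint up to z≈13.3. Closing with a flat bottom cap and the tapered top and triangulating gives 12 facets — a regular 7-sided pyramid, base circumscribed radius ≈ 7.4 mm, apex at z ≈ 13.3 mm.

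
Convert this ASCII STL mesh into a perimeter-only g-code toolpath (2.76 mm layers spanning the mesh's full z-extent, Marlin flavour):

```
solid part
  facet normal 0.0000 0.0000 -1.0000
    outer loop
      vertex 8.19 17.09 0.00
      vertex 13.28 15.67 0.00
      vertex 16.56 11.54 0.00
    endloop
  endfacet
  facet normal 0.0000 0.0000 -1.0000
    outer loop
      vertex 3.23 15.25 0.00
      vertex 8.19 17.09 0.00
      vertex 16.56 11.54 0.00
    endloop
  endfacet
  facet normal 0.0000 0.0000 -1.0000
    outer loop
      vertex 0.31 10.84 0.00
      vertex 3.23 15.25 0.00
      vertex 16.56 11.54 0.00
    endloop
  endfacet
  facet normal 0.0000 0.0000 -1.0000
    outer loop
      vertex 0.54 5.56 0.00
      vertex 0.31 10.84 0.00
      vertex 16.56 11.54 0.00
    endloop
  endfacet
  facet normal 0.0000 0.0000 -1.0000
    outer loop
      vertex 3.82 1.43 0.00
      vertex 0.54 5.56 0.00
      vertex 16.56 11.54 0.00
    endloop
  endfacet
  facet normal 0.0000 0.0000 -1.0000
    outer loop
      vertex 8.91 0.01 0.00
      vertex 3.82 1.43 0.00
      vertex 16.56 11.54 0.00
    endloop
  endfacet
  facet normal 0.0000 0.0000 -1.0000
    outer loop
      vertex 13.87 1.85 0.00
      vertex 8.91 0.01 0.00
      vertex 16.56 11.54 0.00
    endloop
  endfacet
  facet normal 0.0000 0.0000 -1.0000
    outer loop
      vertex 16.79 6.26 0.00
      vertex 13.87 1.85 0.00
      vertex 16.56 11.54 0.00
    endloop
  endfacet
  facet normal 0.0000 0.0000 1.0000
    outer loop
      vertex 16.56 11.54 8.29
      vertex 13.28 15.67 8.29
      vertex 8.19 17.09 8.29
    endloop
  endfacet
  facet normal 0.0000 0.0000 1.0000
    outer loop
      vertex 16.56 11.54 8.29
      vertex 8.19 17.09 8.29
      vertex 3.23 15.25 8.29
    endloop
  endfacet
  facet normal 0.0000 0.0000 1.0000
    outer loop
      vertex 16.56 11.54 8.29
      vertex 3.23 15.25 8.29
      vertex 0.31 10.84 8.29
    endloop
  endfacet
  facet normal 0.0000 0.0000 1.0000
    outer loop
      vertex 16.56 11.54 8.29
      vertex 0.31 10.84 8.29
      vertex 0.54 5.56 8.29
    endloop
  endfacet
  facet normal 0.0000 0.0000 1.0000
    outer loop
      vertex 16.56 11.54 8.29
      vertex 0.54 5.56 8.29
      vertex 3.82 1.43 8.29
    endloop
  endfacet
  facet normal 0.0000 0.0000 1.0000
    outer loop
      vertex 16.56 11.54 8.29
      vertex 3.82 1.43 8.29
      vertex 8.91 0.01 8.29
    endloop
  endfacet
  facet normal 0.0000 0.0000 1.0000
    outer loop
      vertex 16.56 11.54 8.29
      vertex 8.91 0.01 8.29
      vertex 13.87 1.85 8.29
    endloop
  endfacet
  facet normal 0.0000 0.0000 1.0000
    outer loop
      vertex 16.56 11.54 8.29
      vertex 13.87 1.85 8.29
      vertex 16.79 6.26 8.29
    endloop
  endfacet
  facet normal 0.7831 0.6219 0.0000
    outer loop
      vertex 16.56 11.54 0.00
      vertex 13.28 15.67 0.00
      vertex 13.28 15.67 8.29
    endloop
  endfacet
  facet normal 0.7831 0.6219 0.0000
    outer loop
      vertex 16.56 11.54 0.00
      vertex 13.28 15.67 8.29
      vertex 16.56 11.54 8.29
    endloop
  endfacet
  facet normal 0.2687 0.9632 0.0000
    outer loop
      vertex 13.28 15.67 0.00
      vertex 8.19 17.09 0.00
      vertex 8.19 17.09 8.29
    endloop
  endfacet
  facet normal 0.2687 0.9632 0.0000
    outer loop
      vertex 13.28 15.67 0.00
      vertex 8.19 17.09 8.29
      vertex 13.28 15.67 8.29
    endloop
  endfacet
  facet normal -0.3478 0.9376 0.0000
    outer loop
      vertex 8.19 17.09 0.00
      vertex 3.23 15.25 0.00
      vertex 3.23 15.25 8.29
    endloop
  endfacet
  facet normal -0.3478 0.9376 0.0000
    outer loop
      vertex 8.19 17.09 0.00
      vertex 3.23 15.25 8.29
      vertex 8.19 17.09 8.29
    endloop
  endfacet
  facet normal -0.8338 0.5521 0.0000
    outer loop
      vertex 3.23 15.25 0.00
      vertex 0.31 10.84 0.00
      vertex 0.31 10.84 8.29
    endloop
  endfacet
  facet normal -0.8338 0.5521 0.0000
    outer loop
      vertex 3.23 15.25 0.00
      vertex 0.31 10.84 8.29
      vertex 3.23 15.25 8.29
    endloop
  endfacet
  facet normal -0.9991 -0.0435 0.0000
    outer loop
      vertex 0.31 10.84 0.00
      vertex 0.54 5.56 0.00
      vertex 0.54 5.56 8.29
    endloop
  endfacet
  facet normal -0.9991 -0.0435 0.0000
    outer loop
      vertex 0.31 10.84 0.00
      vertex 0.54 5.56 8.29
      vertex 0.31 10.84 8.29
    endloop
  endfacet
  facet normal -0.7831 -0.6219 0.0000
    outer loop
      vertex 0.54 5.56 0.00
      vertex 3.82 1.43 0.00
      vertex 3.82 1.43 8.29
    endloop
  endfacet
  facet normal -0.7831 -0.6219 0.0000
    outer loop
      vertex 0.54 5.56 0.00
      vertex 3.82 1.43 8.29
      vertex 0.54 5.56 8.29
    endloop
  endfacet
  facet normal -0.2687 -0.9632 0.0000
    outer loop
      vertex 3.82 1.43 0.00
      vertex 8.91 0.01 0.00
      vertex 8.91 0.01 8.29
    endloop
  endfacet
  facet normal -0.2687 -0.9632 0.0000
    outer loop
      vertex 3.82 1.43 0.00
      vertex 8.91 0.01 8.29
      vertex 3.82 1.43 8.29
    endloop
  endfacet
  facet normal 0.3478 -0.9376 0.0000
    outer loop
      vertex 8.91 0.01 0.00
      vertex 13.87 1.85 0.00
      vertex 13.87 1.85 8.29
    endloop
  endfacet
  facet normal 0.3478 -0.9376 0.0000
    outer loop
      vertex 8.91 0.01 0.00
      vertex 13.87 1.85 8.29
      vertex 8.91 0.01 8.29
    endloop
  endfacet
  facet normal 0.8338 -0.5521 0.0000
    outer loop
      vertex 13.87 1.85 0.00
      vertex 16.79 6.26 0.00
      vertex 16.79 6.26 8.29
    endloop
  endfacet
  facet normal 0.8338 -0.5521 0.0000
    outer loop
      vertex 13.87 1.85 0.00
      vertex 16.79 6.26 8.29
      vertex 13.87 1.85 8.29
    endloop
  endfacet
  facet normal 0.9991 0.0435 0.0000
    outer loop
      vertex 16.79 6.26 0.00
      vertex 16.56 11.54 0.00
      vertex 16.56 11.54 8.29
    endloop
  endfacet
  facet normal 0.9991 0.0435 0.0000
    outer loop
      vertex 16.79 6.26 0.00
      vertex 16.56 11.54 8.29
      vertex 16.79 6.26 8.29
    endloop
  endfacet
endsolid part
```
; perimeter-only toolpath
G21 ; units = mm
G90 ; absolute positioning
G28 ; home
; layer 1
G0 Z2.76
G0 X16.56 Y11.54
G1 X13.28 Y15.67
G1 X8.19 Y17.09
G1 X3.23 Y15.25
G1 X0.31 Y10.84
G1 X0.54 Y5.56
G1 X3.82 Y1.43
G1 X8.91 Y0.01
G1 X13.87 Y1.85
G1 X16.79 Y6.26
G1 X16.56 Y11.54
; layer 2
G0 Z5.53
G0 X16.56 Y11.54
G1 X13.28 Y15.67
G1 X8.19 Y17.09
G1 X3.23 Y15.25
G1 X0.31 Y10.84
G1 X0.54 Y5.56
G1 X3.82 Y1.43
G1 X8.91 Y0.01
G1 X13.87 Y1.85
G1 X16.79 Y6.26
G1 X16.56 Y11.54
; layer 3
G0 Z8.29
G0 X16.56 Y11.54
G1 X13.28 Y15.67
G1 X8.19 Y17.09
G1 X3.23 Y15.25
G1 X0.31 Y10.84
G1 X0.54 Y5.56
G1 X3.82 Y1.43
G1 X8.91 Y0.01
G1 X13.87 Y1.85
G1 X16.79 Y6.26
G1 X16.56 Y11.54
M2 ; end

The solid is a regular 10-sided prism (a cylinder approximated with 10 flat sides), circumscribed radius ≈ 8.55 mm, height ≈ 8.29 mm. Slicing at Δz = 2.76 mm — 3 equal slices spanning the solid's height, so layer i sits at z = i·h/3 — gives 3 non-empty perimeters. Each is a 10-segment closed polygon; G0 lifts to the layer z and rapids to the start vertex, then G1 traces the edges.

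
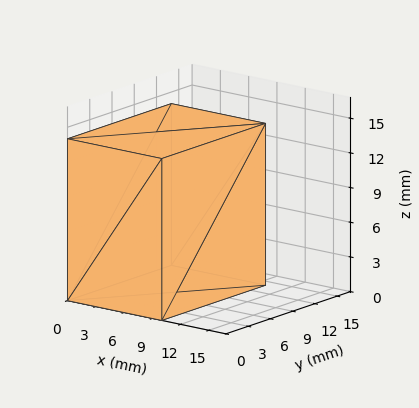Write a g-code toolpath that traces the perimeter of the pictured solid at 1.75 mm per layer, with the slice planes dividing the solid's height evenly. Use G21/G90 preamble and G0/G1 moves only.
Reading the render: the shape is a rectangular box, roughly 10 × 14 mm footprint and 14 mm tall (dimensions read to the nearest mm from the axis ticks). For the g-code, the solid's height is divided into equal slices at the stated Δz and each level perimeter traced with G1 moves after a G0 lift.

; perimeter-only toolpath
G21 ; units = mm
G90 ; absolute positioning
G28 ; home
; layer 1
G0 Z1.75
G0 X0.00 Y0.00
G1 X10.00 Y0.00
G1 X10.00 Y14.00
G1 X0.00 Y14.00
G1 X0.00 Y0.00
; layer 2
G0 Z3.50
G0 X0.00 Y0.00
G1 X10.00 Y0.00
G1 X10.00 Y14.00
G1 X0.00 Y14.00
G1 X0.00 Y0.00
; layer 3
G0 Z5.25
G0 X0.00 Y0.00
G1 X10.00 Y0.00
G1 X10.00 Y14.00
G1 X0.00 Y14.00
G1 X0.00 Y0.00
; layer 4
G0 Z7.00
G0 X0.00 Y0.00
G1 X10.00 Y0.00
G1 X10.00 Y14.00
G1 X0.00 Y14.00
G1 X0.00 Y0.00
; layer 5
G0 Z8.75
G0 X0.00 Y0.00
G1 X10.00 Y0.00
G1 X10.00 Y14.00
G1 X0.00 Y14.00
G1 X0.00 Y0.00
; layer 6
G0 Z10.50
G0 X0.00 Y0.00
G1 X10.00 Y0.00
G1 X10.00 Y14.00
G1 X0.00 Y14.00
G1 X0.00 Y0.00
; layer 7
G0 Z12.25
G0 X0.00 Y0.00
G1 X10.00 Y0.00
G1 X10.00 Y14.00
G1 X0.00 Y14.00
G1 X0.00 Y0.00
; layer 8
G0 Z14.00
G0 X0.00 Y0.00
G1 X10.00 Y0.00
G1 X10.00 Y14.00
G1 X0.00 Y14.00
G1 X0.00 Y0.00
M2 ; end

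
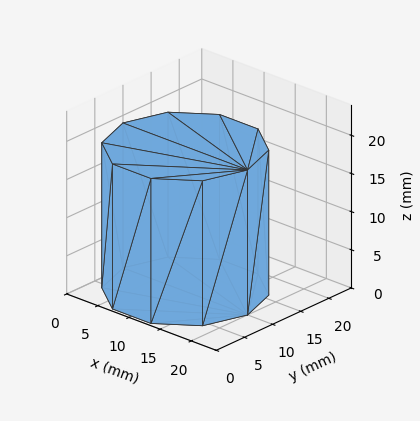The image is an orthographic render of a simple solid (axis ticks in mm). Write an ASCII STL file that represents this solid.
Reading the render: the shape is a regular 10-sided prism (a cylinder approximated with 10 flat sides), circumscribed radius ≈ 10 mm, height ≈ 19 mm (dimensions read to the nearest mm from the axis ticks). For the STL, each face is triangulated and given an outward normal.

solid part
  facet normal 0.0000 0.0000 -1.0000
    outer loop
      vertex 13.090 19.511 0.000
      vertex 18.090 15.878 0.000
      vertex 20.000 10.000 0.000
    endloop
  endfacet
  facet normal 0.0000 0.0000 -1.0000
    outer loop
      vertex 6.910 19.511 0.000
      vertex 13.090 19.511 0.000
      vertex 20.000 10.000 0.000
    endloop
  endfacet
  facet normal 0.0000 0.0000 -1.0000
    outer loop
      vertex 1.910 15.878 0.000
      vertex 6.910 19.511 0.000
      vertex 20.000 10.000 0.000
    endloop
  endfacet
  facet normal 0.0000 0.0000 -1.0000
    outer loop
      vertex 0.000 10.000 0.000
      vertex 1.910 15.878 0.000
      vertex 20.000 10.000 0.000
    endloop
  endfacet
  facet normal 0.0000 0.0000 -1.0000
    outer loop
      vertex 1.910 4.122 0.000
      vertex 0.000 10.000 0.000
      vertex 20.000 10.000 0.000
    endloop
  endfacet
  facet normal 0.0000 0.0000 -1.0000
    outer loop
      vertex 6.910 0.489 0.000
      vertex 1.910 4.122 0.000
      vertex 20.000 10.000 0.000
    endloop
  endfacet
  facet normal 0.0000 0.0000 -1.0000
    outer loop
      vertex 13.090 0.489 0.000
      vertex 6.910 0.489 0.000
      vertex 20.000 10.000 0.000
    endloop
  endfacet
  facet normal 0.0000 0.0000 -1.0000
    outer loop
      vertex 18.090 4.122 0.000
      vertex 13.090 0.489 0.000
      vertex 20.000 10.000 0.000
    endloop
  endfacet
  facet normal 0.0000 0.0000 1.0000
    outer loop
      vertex 20.000 10.000 19.000
      vertex 18.090 15.878 19.000
      vertex 13.090 19.511 19.000
    endloop
  endfacet
  facet normal 0.0000 0.0000 1.0000
    outer loop
      vertex 20.000 10.000 19.000
      vertex 13.090 19.511 19.000
      vertex 6.910 19.511 19.000
    endloop
  endfacet
  facet normal 0.0000 0.0000 1.0000
    outer loop
      vertex 20.000 10.000 19.000
      vertex 6.910 19.511 19.000
      vertex 1.910 15.878 19.000
    endloop
  endfacet
  facet normal 0.0000 0.0000 1.0000
    outer loop
      vertex 20.000 10.000 19.000
      vertex 1.910 15.878 19.000
      vertex 0.000 10.000 19.000
    endloop
  endfacet
  facet normal 0.0000 0.0000 1.0000
    outer loop
      vertex 20.000 10.000 19.000
      vertex 0.000 10.000 19.000
      vertex 1.910 4.122 19.000
    endloop
  endfacet
  facet normal 0.0000 0.0000 1.0000
    outer loop
      vertex 20.000 10.000 19.000
      vertex 1.910 4.122 19.000
      vertex 6.910 0.489 19.000
    endloop
  endfacet
  facet normal 0.0000 0.0000 1.0000
    outer loop
      vertex 20.000 10.000 19.000
      vertex 6.910 0.489 19.000
      vertex 13.090 0.489 19.000
    endloop
  endfacet
  facet normal 0.0000 0.0000 1.0000
    outer loop
      vertex 20.000 10.000 19.000
      vertex 13.090 0.489 19.000
      vertex 18.090 4.122 19.000
    endloop
  endfacet
  facet normal 0.9511 0.3090 0.0000
    outer loop
      vertex 20.000 10.000 0.000
      vertex 18.090 15.878 0.000
      vertex 18.090 15.878 19.000
    endloop
  endfacet
  facet normal 0.9511 0.3090 0.0000
    outer loop
      vertex 20.000 10.000 0.000
      vertex 18.090 15.878 19.000
      vertex 20.000 10.000 19.000
    endloop
  endfacet
  facet normal 0.5878 0.8090 0.0000
    outer loop
      vertex 18.090 15.878 0.000
      vertex 13.090 19.511 0.000
      vertex 13.090 19.511 19.000
    endloop
  endfacet
  facet normal 0.5878 0.8090 0.0000
    outer loop
      vertex 18.090 15.878 0.000
      vertex 13.090 19.511 19.000
      vertex 18.090 15.878 19.000
    endloop
  endfacet
  facet normal 0.0000 1.0000 0.0000
    outer loop
      vertex 13.090 19.511 0.000
      vertex 6.910 19.511 0.000
      vertex 6.910 19.511 19.000
    endloop
  endfacet
  facet normal 0.0000 1.0000 0.0000
    outer loop
      vertex 13.090 19.511 0.000
      vertex 6.910 19.511 19.000
      vertex 13.090 19.511 19.000
    endloop
  endfacet
  facet normal -0.5878 0.8090 0.0000
    outer loop
      vertex 6.910 19.511 0.000
      vertex 1.910 15.878 0.000
      vertex 1.910 15.878 19.000
    endloop
  endfacet
  facet normal -0.5878 0.8090 0.0000
    outer loop
      vertex 6.910 19.511 0.000
      vertex 1.910 15.878 19.000
      vertex 6.910 19.511 19.000
    endloop
  endfacet
  facet normal -0.9511 0.3090 0.0000
    outer loop
      vertex 1.910 15.878 0.000
      vertex 0.000 10.000 0.000
      vertex 0.000 10.000 19.000
    endloop
  endfacet
  facet normal -0.9511 0.3090 0.0000
    outer loop
      vertex 1.910 15.878 0.000
      vertex 0.000 10.000 19.000
      vertex 1.910 15.878 19.000
    endloop
  endfacet
  facet normal -0.9511 -0.3090 0.0000
    outer loop
      vertex 0.000 10.000 0.000
      vertex 1.910 4.122 0.000
      vertex 1.910 4.122 19.000
    endloop
  endfacet
  facet normal -0.9511 -0.3090 0.0000
    outer loop
      vertex 0.000 10.000 0.000
      vertex 1.910 4.122 19.000
      vertex 0.000 10.000 19.000
    endloop
  endfacet
  facet normal -0.5878 -0.8090 0.0000
    outer loop
      vertex 1.910 4.122 0.000
      vertex 6.910 0.489 0.000
      vertex 6.910 0.489 19.000
    endloop
  endfacet
  facet normal -0.5878 -0.8090 0.0000
    outer loop
      vertex 1.910 4.122 0.000
      vertex 6.910 0.489 19.000
      vertex 1.910 4.122 19.000
    endloop
  endfacet
  facet normal 0.0000 -1.0000 0.0000
    outer loop
      vertex 6.910 0.489 0.000
      vertex 13.090 0.489 0.000
      vertex 13.090 0.489 19.000
    endloop
  endfacet
  facet normal 0.0000 -1.0000 0.0000
    outer loop
      vertex 6.910 0.489 0.000
      vertex 13.090 0.489 19.000
      vertex 6.910 0.489 19.000
    endloop
  endfacet
  facet normal 0.5878 -0.8090 0.0000
    outer loop
      vertex 13.090 0.489 0.000
      vertex 18.090 4.122 0.000
      vertex 18.090 4.122 19.000
    endloop
  endfacet
  facet normal 0.5878 -0.8090 0.0000
    outer loop
      vertex 13.090 0.489 0.000
      vertex 18.090 4.122 19.000
      vertex 13.090 0.489 19.000
    endloop
  endfacet
  facet normal 0.9511 -0.3090 0.0000
    outer loop
      vertex 18.090 4.122 0.000
      vertex 20.000 10.000 0.000
      vertex 20.000 10.000 19.000
    endloop
  endfacet
  facet normal 0.9511 -0.3090 0.0000
    outer loop
      vertex 18.090 4.122 0.000
      vertex 20.000 10.000 19.000
      vertex 18.090 4.122 19.000
    endloop
  endfacet
endsolid part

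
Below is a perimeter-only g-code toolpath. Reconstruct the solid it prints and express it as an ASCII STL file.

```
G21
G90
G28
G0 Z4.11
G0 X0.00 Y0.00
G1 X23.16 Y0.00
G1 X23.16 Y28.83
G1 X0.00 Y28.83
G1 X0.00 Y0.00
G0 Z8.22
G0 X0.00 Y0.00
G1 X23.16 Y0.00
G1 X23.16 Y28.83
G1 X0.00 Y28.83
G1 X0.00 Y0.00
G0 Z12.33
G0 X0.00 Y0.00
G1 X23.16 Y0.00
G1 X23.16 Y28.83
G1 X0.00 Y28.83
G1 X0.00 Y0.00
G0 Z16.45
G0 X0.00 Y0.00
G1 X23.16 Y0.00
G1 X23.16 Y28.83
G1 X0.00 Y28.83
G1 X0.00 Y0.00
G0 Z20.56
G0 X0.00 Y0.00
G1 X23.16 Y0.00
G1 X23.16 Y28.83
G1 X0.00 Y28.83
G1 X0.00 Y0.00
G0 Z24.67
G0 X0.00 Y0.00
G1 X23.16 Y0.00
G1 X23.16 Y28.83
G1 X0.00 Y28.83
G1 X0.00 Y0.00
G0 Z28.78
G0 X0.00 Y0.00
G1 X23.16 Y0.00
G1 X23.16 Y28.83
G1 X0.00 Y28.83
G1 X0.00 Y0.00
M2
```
solid part
  facet normal 0.0000 0.0000 -1.0000
    outer loop
      vertex 23.16 28.83 0.00
      vertex 23.16 0.00 0.00
      vertex 0.00 0.00 0.00
    endloop
  endfacet
  facet normal 0.0000 0.0000 -1.0000
    outer loop
      vertex 0.00 28.83 0.00
      vertex 23.16 28.83 0.00
      vertex 0.00 0.00 0.00
    endloop
  endfacet
  facet normal 0.0000 0.0000 1.0000
    outer loop
      vertex 0.00 0.00 28.78
      vertex 23.16 0.00 28.78
      vertex 23.16 28.83 28.78
    endloop
  endfacet
  facet normal 0.0000 0.0000 1.0000
    outer loop
      vertex 0.00 0.00 28.78
      vertex 23.16 28.83 28.78
      vertex 0.00 28.83 28.78
    endloop
  endfacet
  facet normal 0.0000 -1.0000 0.0000
    outer loop
      vertex 0.00 0.00 0.00
      vertex 23.16 0.00 0.00
      vertex 23.16 0.00 28.78
    endloop
  endfacet
  facet normal 0.0000 -1.0000 0.0000
    outer loop
      vertex 0.00 0.00 0.00
      vertex 23.16 0.00 28.78
      vertex 0.00 0.00 28.78
    endloop
  endfacet
  facet normal 0.0000 1.0000 0.0000
    outer loop
      vertex 23.16 28.83 28.78
      vertex 23.16 28.83 0.00
      vertex 0.00 28.83 0.00
    endloop
  endfacet
  facet normal 0.0000 1.0000 0.0000
    outer loop
      vertex 0.00 28.83 28.78
      vertex 23.16 28.83 28.78
      vertex 0.00 28.83 0.00
    endloop
  endfacet
  facet normal -1.0000 0.0000 0.0000
    outer loop
      vertex 0.00 28.83 28.78
      vertex 0.00 28.83 0.00
      vertex 0.00 0.00 0.00
    endloop
  endfacet
  facet normal -1.0000 0.0000 0.0000
    outer loop
      vertex 0.00 0.00 28.78
      vertex 0.00 28.83 28.78
      vertex 0.00 0.00 0.00
    endloop
  endfacet
  facet normal 1.0000 0.0000 0.0000
    outer loop
      vertex 23.16 0.00 0.00
      vertex 23.16 28.83 0.00
      vertex 23.16 28.83 28.78
    endloop
  endfacet
  facet normal 1.0000 0.0000 0.0000
    outer loop
      vertex 23.16 0.00 0.00
      vertex 23.16 28.83 28.78
      vertex 23.16 0.00 28.78
    endloop
  endfacet
endsolid part

The G0 Z moves step by Δz≈4.11 mm. Every layer's G1 loop is the same polygon, so the solid is a straight extrusion of it from z=0 to z≈28.8. Closing with flat bottom and top caps and triangulating gives 12 facets — a rectangular box, roughly 23.2 × 28.8 mm footprint and 28.8 mm tall.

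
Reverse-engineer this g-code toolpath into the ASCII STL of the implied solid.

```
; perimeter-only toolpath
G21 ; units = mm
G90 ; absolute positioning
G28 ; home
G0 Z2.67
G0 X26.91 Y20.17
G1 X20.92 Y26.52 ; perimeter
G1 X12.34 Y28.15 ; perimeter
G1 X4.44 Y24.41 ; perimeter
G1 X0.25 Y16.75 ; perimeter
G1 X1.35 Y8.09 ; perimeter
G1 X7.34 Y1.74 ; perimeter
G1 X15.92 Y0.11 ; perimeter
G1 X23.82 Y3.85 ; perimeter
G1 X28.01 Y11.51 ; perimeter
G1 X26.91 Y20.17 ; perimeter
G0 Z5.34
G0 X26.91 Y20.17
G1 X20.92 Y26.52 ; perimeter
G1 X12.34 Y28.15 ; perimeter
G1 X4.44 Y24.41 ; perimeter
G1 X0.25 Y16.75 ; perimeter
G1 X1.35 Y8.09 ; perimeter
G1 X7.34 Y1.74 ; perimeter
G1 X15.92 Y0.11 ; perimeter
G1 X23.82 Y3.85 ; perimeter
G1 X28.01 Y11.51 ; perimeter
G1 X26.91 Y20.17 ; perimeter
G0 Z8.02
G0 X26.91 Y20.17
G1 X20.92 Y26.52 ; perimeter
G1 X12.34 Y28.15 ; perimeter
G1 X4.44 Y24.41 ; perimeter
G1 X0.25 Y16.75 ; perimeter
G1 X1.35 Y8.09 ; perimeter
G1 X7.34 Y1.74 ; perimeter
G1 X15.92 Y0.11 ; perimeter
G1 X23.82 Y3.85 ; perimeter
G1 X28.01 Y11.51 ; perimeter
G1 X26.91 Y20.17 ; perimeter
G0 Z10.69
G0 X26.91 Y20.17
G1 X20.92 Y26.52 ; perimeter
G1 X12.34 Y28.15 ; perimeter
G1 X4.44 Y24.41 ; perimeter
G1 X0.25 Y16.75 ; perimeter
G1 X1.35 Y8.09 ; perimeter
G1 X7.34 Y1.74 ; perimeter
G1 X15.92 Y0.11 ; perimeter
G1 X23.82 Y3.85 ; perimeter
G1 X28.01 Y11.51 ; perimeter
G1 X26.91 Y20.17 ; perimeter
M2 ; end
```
solid part
  facet normal 0.0000 0.0000 -1.0000
    outer loop
      vertex 12.34 28.15 0.00
      vertex 20.92 26.52 0.00
      vertex 26.91 20.17 0.00
    endloop
  endfacet
  facet normal 0.0000 0.0000 -1.0000
    outer loop
      vertex 4.44 24.41 0.00
      vertex 12.34 28.15 0.00
      vertex 26.91 20.17 0.00
    endloop
  endfacet
  facet normal 0.0000 0.0000 -1.0000
    outer loop
      vertex 0.25 16.75 0.00
      vertex 4.44 24.41 0.00
      vertex 26.91 20.17 0.00
    endloop
  endfacet
  facet normal 0.0000 0.0000 -1.0000
    outer loop
      vertex 1.35 8.09 0.00
      vertex 0.25 16.75 0.00
      vertex 26.91 20.17 0.00
    endloop
  endfacet
  facet normal 0.0000 0.0000 -1.0000
    outer loop
      vertex 7.34 1.74 0.00
      vertex 1.35 8.09 0.00
      vertex 26.91 20.17 0.00
    endloop
  endfacet
  facet normal 0.0000 0.0000 -1.0000
    outer loop
      vertex 15.92 0.11 0.00
      vertex 7.34 1.74 0.00
      vertex 26.91 20.17 0.00
    endloop
  endfacet
  facet normal 0.0000 0.0000 -1.0000
    outer loop
      vertex 23.82 3.85 0.00
      vertex 15.92 0.11 0.00
      vertex 26.91 20.17 0.00
    endloop
  endfacet
  facet normal 0.0000 0.0000 -1.0000
    outer loop
      vertex 28.01 11.51 0.00
      vertex 23.82 3.85 0.00
      vertex 26.91 20.17 0.00
    endloop
  endfacet
  facet normal 0.0000 0.0000 1.0000
    outer loop
      vertex 26.91 20.17 10.69
      vertex 20.92 26.52 10.69
      vertex 12.34 28.15 10.69
    endloop
  endfacet
  facet normal 0.0000 0.0000 1.0000
    outer loop
      vertex 26.91 20.17 10.69
      vertex 12.34 28.15 10.69
      vertex 4.44 24.41 10.69
    endloop
  endfacet
  facet normal 0.0000 0.0000 1.0000
    outer loop
      vertex 26.91 20.17 10.69
      vertex 4.44 24.41 10.69
      vertex 0.25 16.75 10.69
    endloop
  endfacet
  facet normal 0.0000 0.0000 1.0000
    outer loop
      vertex 26.91 20.17 10.69
      vertex 0.25 16.75 10.69
      vertex 1.35 8.09 10.69
    endloop
  endfacet
  facet normal 0.0000 0.0000 1.0000
    outer loop
      vertex 26.91 20.17 10.69
      vertex 1.35 8.09 10.69
      vertex 7.34 1.74 10.69
    endloop
  endfacet
  facet normal 0.0000 0.0000 1.0000
    outer loop
      vertex 26.91 20.17 10.69
      vertex 7.34 1.74 10.69
      vertex 15.92 0.11 10.69
    endloop
  endfacet
  facet normal 0.0000 0.0000 1.0000
    outer loop
      vertex 26.91 20.17 10.69
      vertex 15.92 0.11 10.69
      vertex 23.82 3.85 10.69
    endloop
  endfacet
  facet normal 0.0000 0.0000 1.0000
    outer loop
      vertex 26.91 20.17 10.69
      vertex 23.82 3.85 10.69
      vertex 28.01 11.51 10.69
    endloop
  endfacet
  facet normal 0.7274 0.6862 0.0000
    outer loop
      vertex 26.91 20.17 0.00
      vertex 20.92 26.52 0.00
      vertex 20.92 26.52 10.69
    endloop
  endfacet
  facet normal 0.7274 0.6862 0.0000
    outer loop
      vertex 26.91 20.17 0.00
      vertex 20.92 26.52 10.69
      vertex 26.91 20.17 10.69
    endloop
  endfacet
  facet normal 0.1866 0.9824 0.0000
    outer loop
      vertex 20.92 26.52 0.00
      vertex 12.34 28.15 0.00
      vertex 12.34 28.15 10.69
    endloop
  endfacet
  facet normal 0.1866 0.9824 0.0000
    outer loop
      vertex 20.92 26.52 0.00
      vertex 12.34 28.15 10.69
      vertex 20.92 26.52 10.69
    endloop
  endfacet
  facet normal -0.4279 0.9038 0.0000
    outer loop
      vertex 12.34 28.15 0.00
      vertex 4.44 24.41 0.00
      vertex 4.44 24.41 10.69
    endloop
  endfacet
  facet normal -0.4279 0.9038 0.0000
    outer loop
      vertex 12.34 28.15 0.00
      vertex 4.44 24.41 10.69
      vertex 12.34 28.15 10.69
    endloop
  endfacet
  facet normal -0.8773 0.4799 0.0000
    outer loop
      vertex 4.44 24.41 0.00
      vertex 0.25 16.75 0.00
      vertex 0.25 16.75 10.69
    endloop
  endfacet
  facet normal -0.8773 0.4799 0.0000
    outer loop
      vertex 4.44 24.41 0.00
      vertex 0.25 16.75 10.69
      vertex 4.44 24.41 10.69
    endloop
  endfacet
  facet normal -0.9920 -0.1260 0.0000
    outer loop
      vertex 0.25 16.75 0.00
      vertex 1.35 8.09 0.00
      vertex 1.35 8.09 10.69
    endloop
  endfacet
  facet normal -0.9920 -0.1260 0.0000
    outer loop
      vertex 0.25 16.75 0.00
      vertex 1.35 8.09 10.69
      vertex 0.25 16.75 10.69
    endloop
  endfacet
  facet normal -0.7274 -0.6862 0.0000
    outer loop
      vertex 1.35 8.09 0.00
      vertex 7.34 1.74 0.00
      vertex 7.34 1.74 10.69
    endloop
  endfacet
  facet normal -0.7274 -0.6862 0.0000
    outer loop
      vertex 1.35 8.09 0.00
      vertex 7.34 1.74 10.69
      vertex 1.35 8.09 10.69
    endloop
  endfacet
  facet normal -0.1866 -0.9824 0.0000
    outer loop
      vertex 7.34 1.74 0.00
      vertex 15.92 0.11 0.00
      vertex 15.92 0.11 10.69
    endloop
  endfacet
  facet normal -0.1866 -0.9824 0.0000
    outer loop
      vertex 7.34 1.74 0.00
      vertex 15.92 0.11 10.69
      vertex 7.34 1.74 10.69
    endloop
  endfacet
  facet normal 0.4279 -0.9038 0.0000
    outer loop
      vertex 15.92 0.11 0.00
      vertex 23.82 3.85 0.00
      vertex 23.82 3.85 10.69
    endloop
  endfacet
  facet normal 0.4279 -0.9038 0.0000
    outer loop
      vertex 15.92 0.11 0.00
      vertex 23.82 3.85 10.69
      vertex 15.92 0.11 10.69
    endloop
  endfacet
  facet normal 0.8773 -0.4799 0.0000
    outer loop
      vertex 23.82 3.85 0.00
      vertex 28.01 11.51 0.00
      vertex 28.01 11.51 10.69
    endloop
  endfacet
  facet normal 0.8773 -0.4799 0.0000
    outer loop
      vertex 23.82 3.85 0.00
      vertex 28.01 11.51 10.69
      vertex 23.82 3.85 10.69
    endloop
  endfacet
  facet normal 0.9920 0.1260 0.0000
    outer loop
      vertex 28.01 11.51 0.00
      vertex 26.91 20.17 0.00
      vertex 26.91 20.17 10.69
    endloop
  endfacet
  facet normal 0.9920 0.1260 0.0000
    outer loop
      vertex 28.01 11.51 0.00
      vertex 26.91 20.17 10.69
      vertex 28.01 11.51 10.69
    endloop
  endfacet
endsolid part

The G0 Z moves step by Δz≈2.67 mm. Every layer's G1 loop is the same polygon, so the solid is a straight extrusion of it from z=0 to z≈10.7. Closing with flat bottom and top caps and triangulating gives 36 facets — a regular 10-sided prism (a cylinder approximated with 10 flat sides), circumscribed radius ≈ 14.1 mm, height ≈ 10.7 mm.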